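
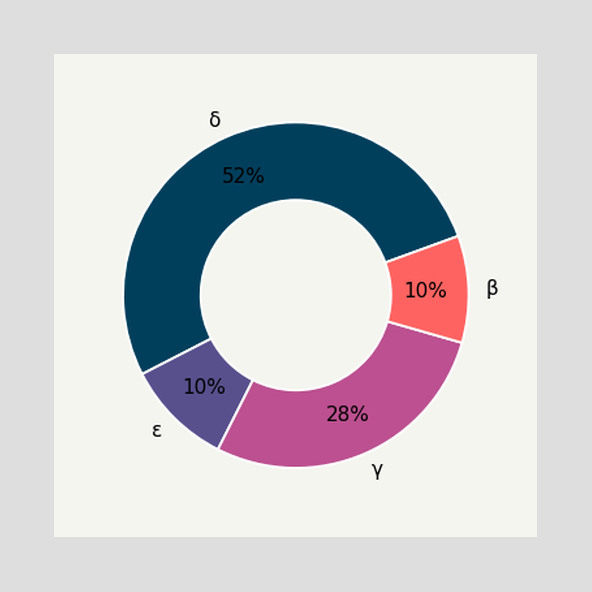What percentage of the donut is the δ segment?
52%

The δ segment takes up 52% of the ring.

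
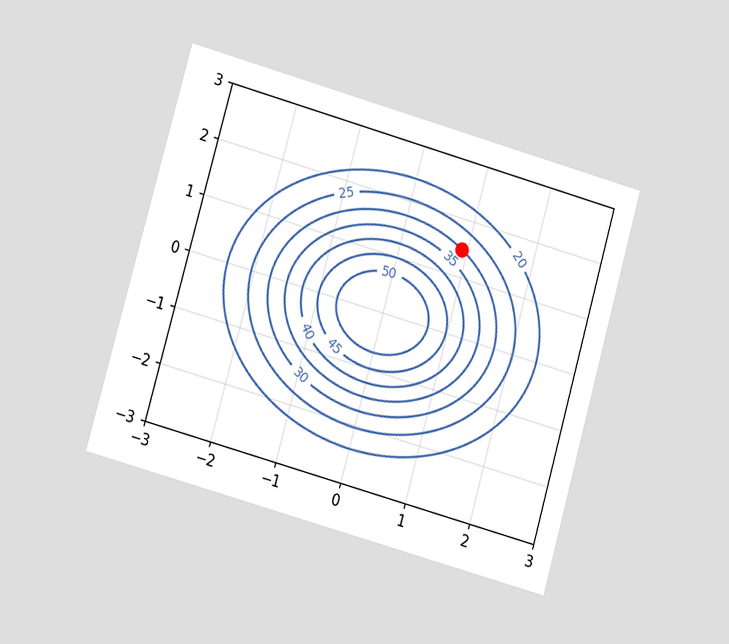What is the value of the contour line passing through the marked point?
The chart is tilted about 16° clockwise and viewed at a slight angle. The marked point sits on the contour labelled 30.

30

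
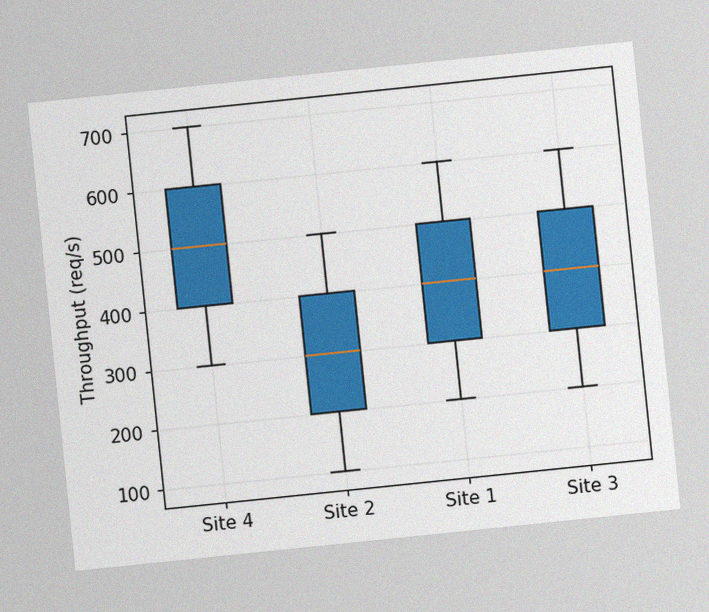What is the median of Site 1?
400req/s

The chart is tilted about 6° counter-clockwise, with some photo noise. The median line in the Site 1 box sits at 400req/s.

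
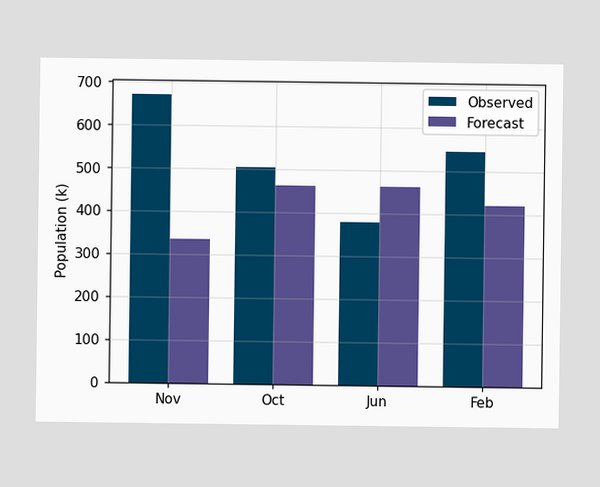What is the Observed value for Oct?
504k

The Observed bar at Oct reaches 504k on the y-axis.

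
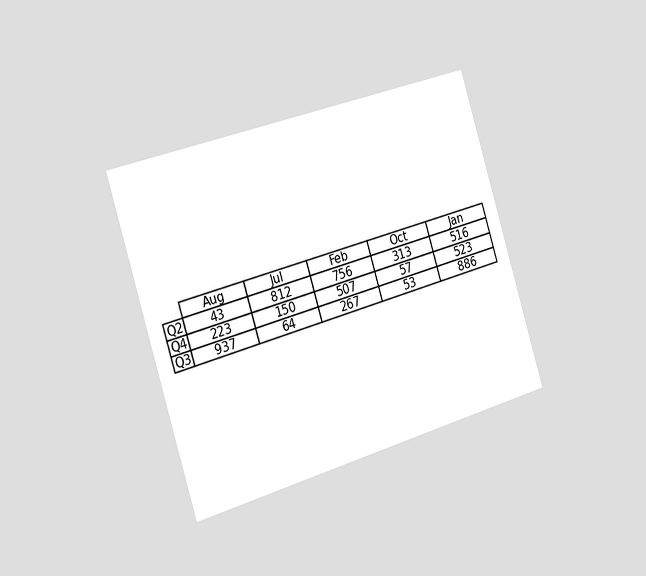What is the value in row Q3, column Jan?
The chart is tilted about 17° counter-clockwise and viewed slightly from the left. The (Q3, Jan) cell reads 886.

886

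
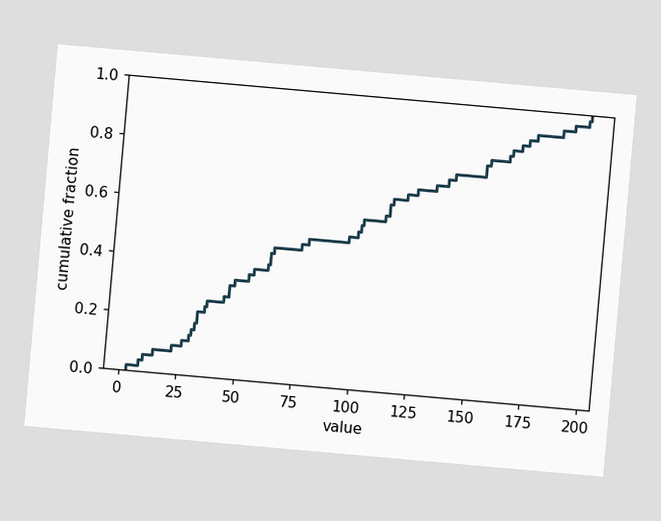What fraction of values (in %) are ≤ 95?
The chart is tilted about 5° clockwise. At x=95 the ECDF step is at 52%.

52%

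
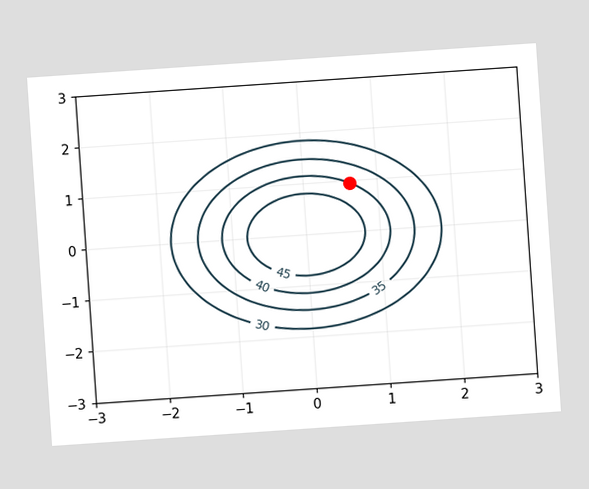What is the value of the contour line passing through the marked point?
The chart is tilted about 4° counter-clockwise. The marked point sits on the contour labelled 40.

40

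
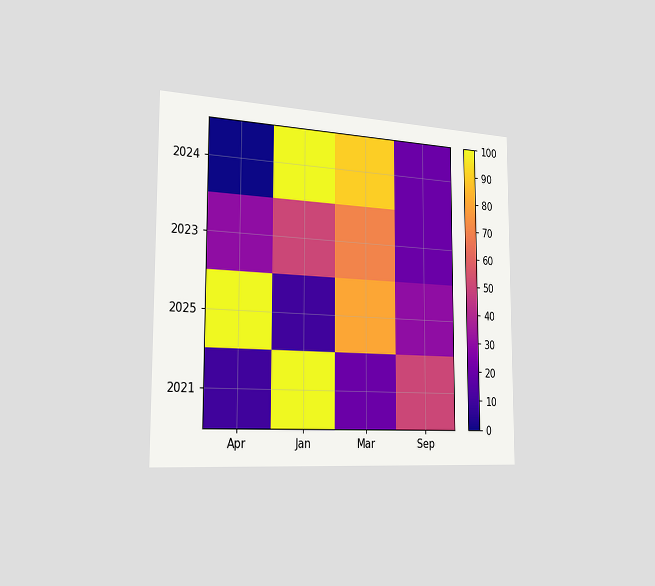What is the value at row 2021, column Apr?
The chart is viewed slightly from the left. Matching cell (2021, Apr) against the colorbar gives 10.

10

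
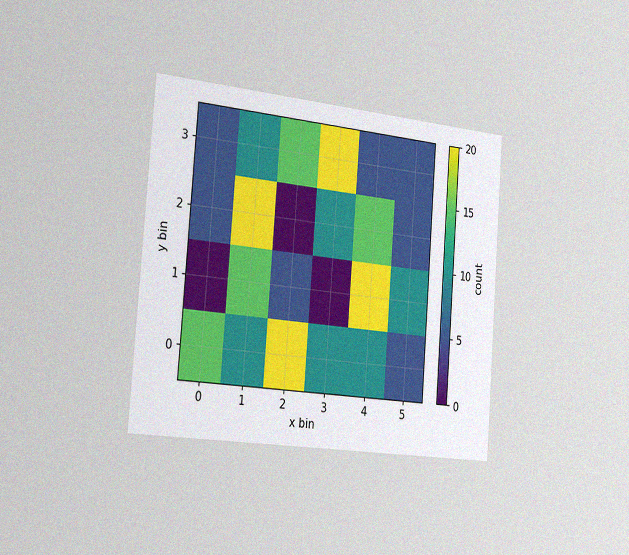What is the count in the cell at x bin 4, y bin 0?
The chart is tilted about 4° clockwise and viewed slightly from the left, with some photo noise. Matching the cell (4, 0) against the colorbar gives 10.

10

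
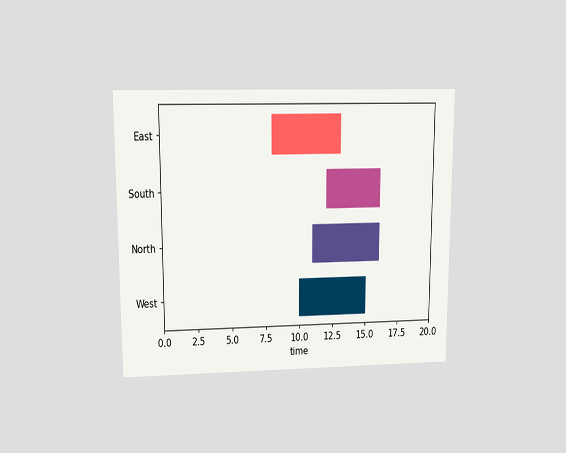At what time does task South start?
The chart is viewed at a slight angle. The South bar begins at t=12.

12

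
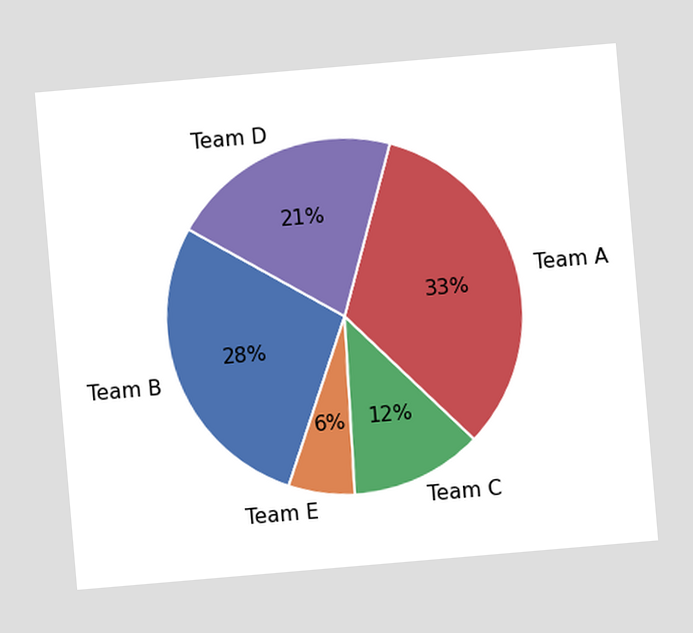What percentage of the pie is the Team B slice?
The chart is tilted about 5° counter-clockwise. The Team B slice takes up 28% of the pie.

28%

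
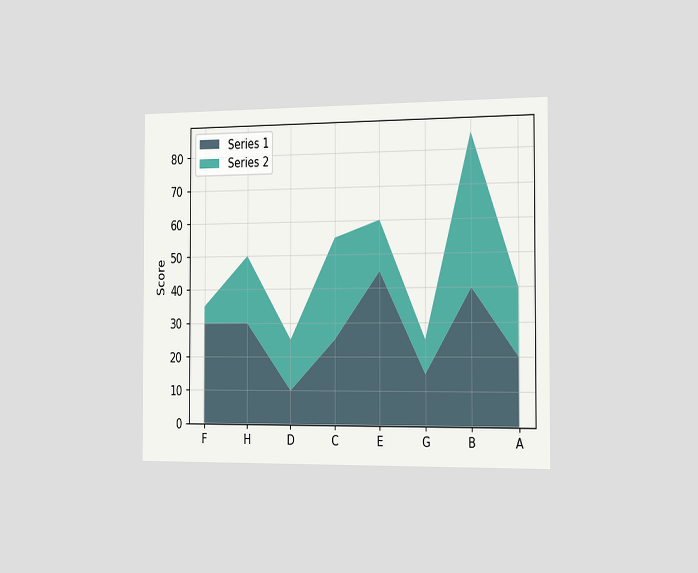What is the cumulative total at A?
The chart is viewed slightly from the right. The stacked total at A reaches 40.

40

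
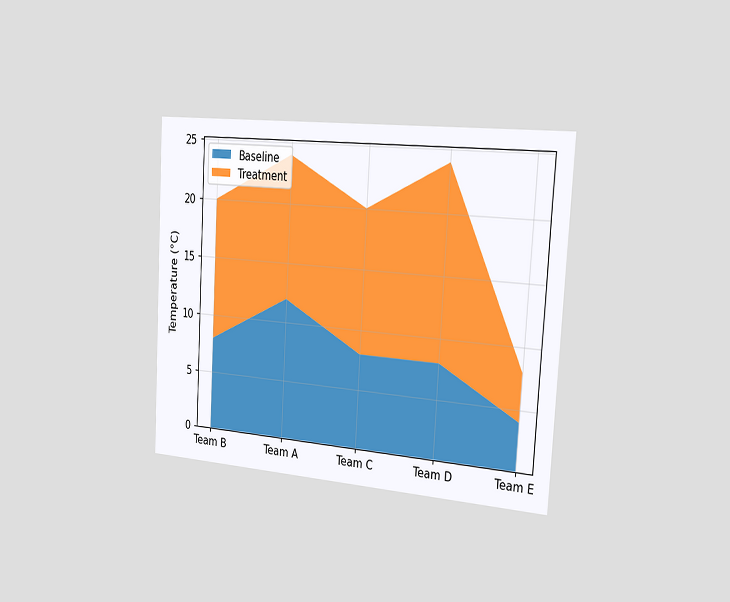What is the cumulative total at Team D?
24°C

The chart is tilted about 3° clockwise and viewed slightly from the right. The stacked total at Team D reaches 24°C.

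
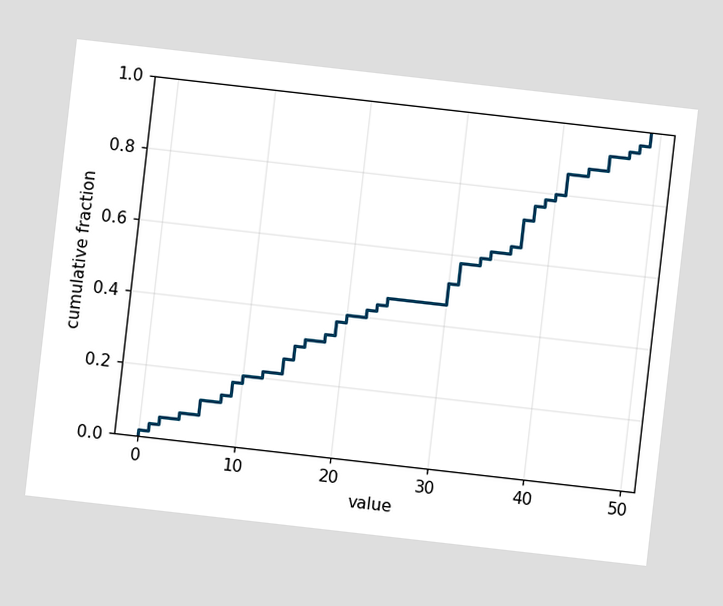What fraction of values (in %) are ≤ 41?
The chart is tilted about 6° clockwise. At x=41 the ECDF step is at 86%.

86%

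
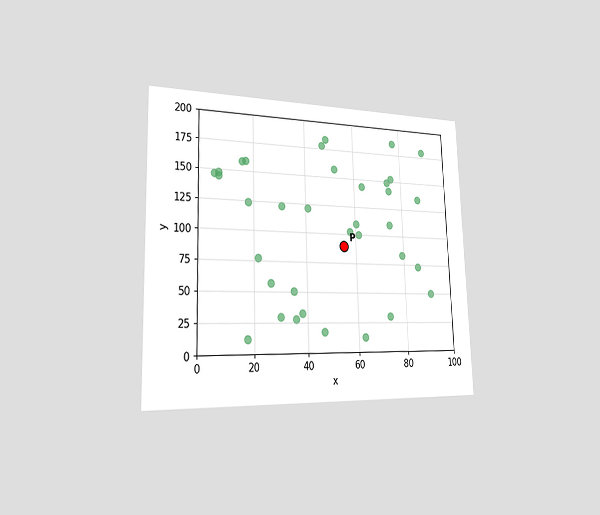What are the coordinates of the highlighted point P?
(55, 90)

The chart is viewed slightly from the left. Following the gridlines from P to each axis, P sits at (55, 90).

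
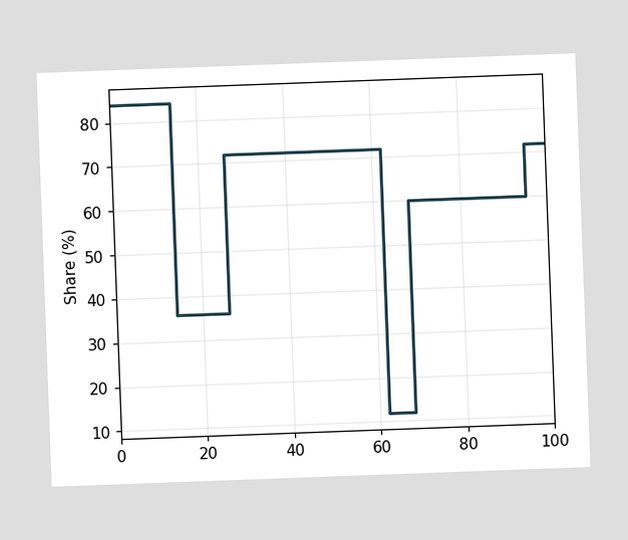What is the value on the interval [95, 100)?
72%

The chart is tilted about 2° counter-clockwise. On [95, 100) the step sits at 72%.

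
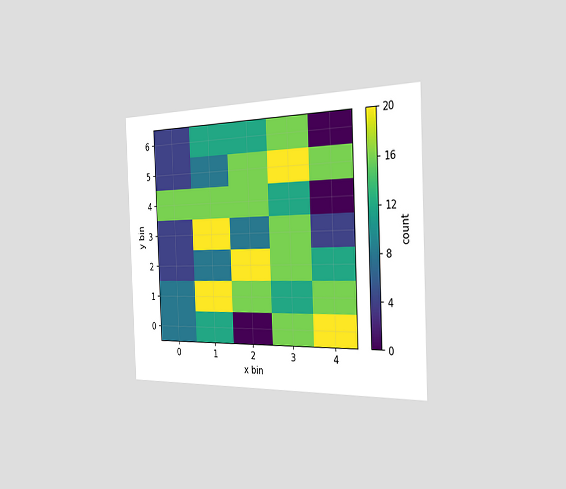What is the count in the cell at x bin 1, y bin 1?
The chart is tilted about 2° counter-clockwise and viewed slightly from the right. Matching the cell (1, 1) against the colorbar gives 20.

20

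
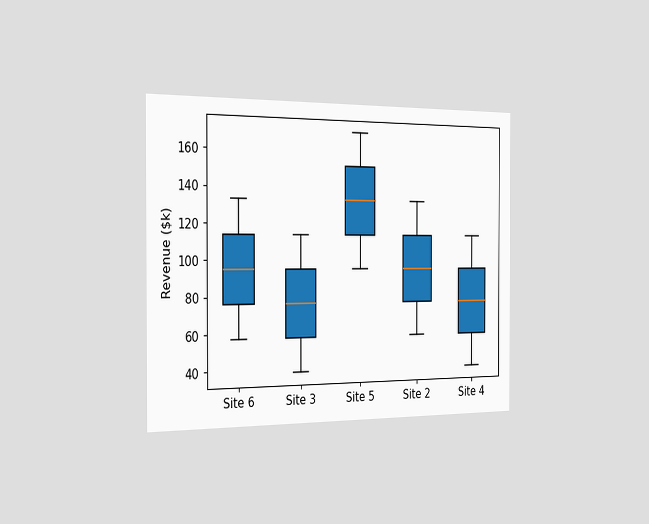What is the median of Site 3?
The chart is viewed slightly from the left. The median line in the Site 3 box sits at $76k.

$76k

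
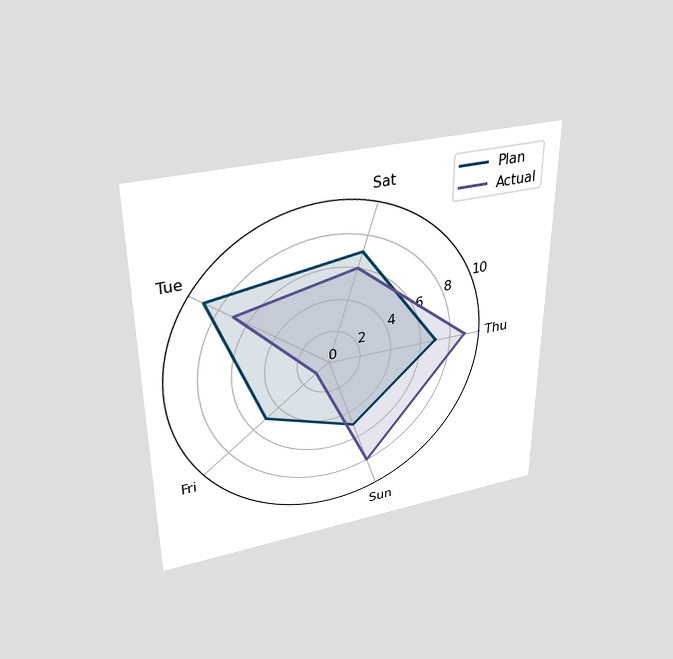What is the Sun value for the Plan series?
5

The chart is viewed slightly from above. On the Sun axis, Plan reaches 5.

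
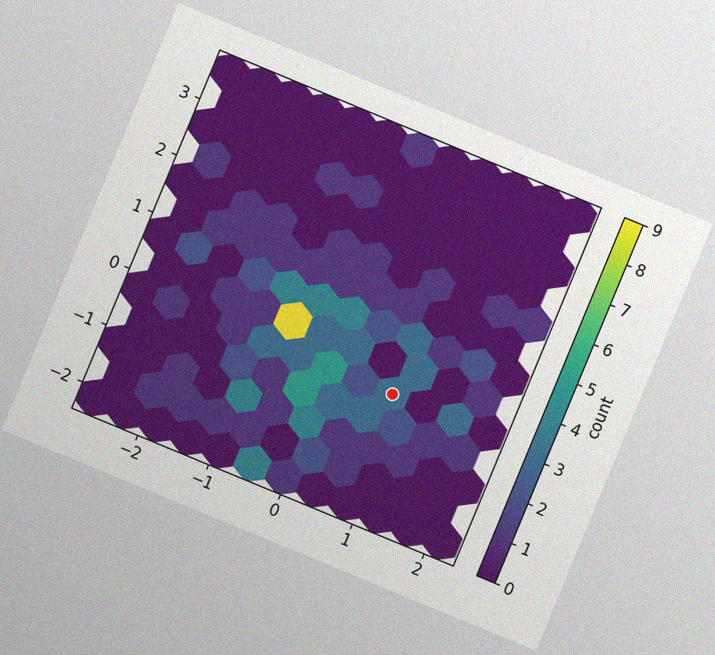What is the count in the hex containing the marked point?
3

The chart is tilted about 22° clockwise, with some photo noise. The marked hex reads 3 on the colorbar.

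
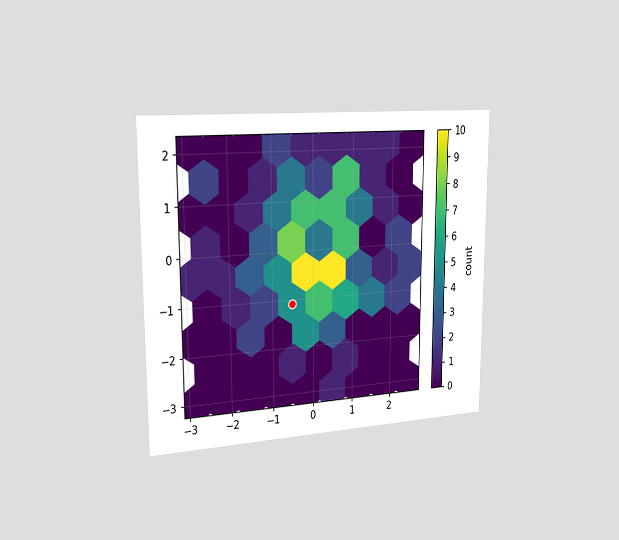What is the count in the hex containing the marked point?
The chart is viewed slightly from the left. The marked hex reads 5 on the colorbar.

5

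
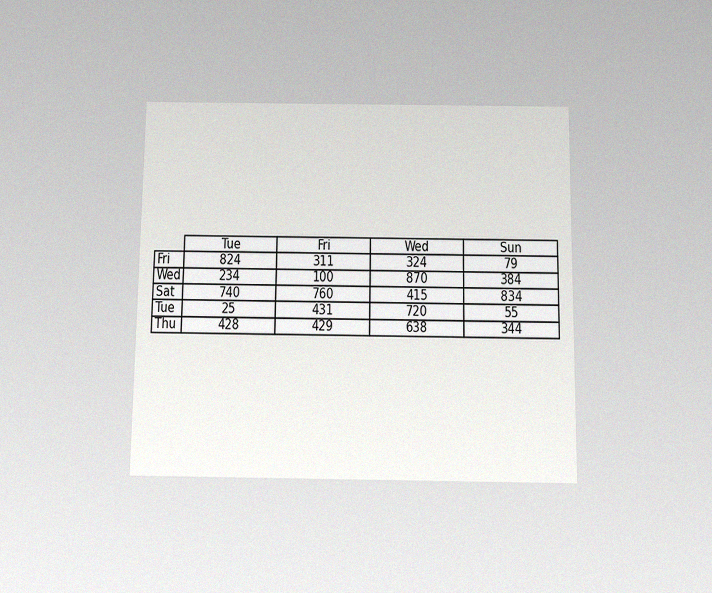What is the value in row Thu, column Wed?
638

The chart is viewed slightly from below, with some photo noise. The (Thu, Wed) cell reads 638.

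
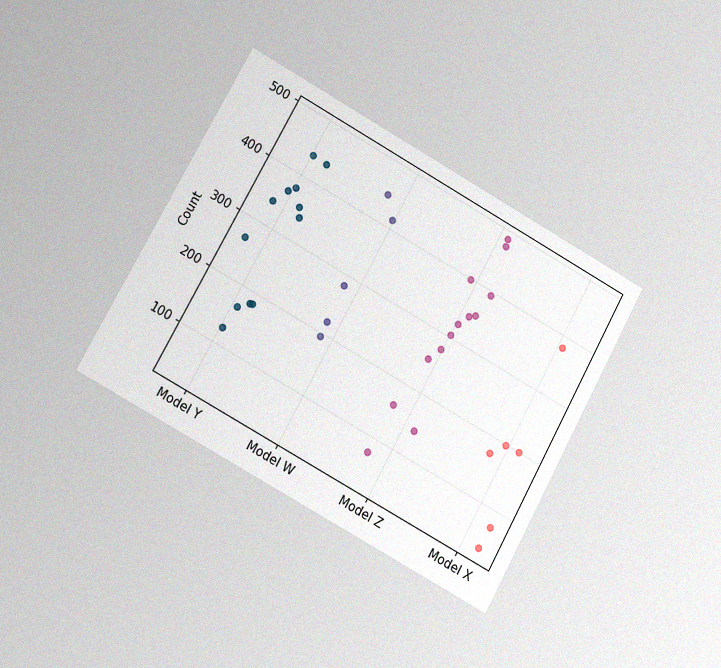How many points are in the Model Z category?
13

The chart is tilted about 29° clockwise and viewed at a slight angle, with some photo noise. Counting the markers in the Model Z column gives 13.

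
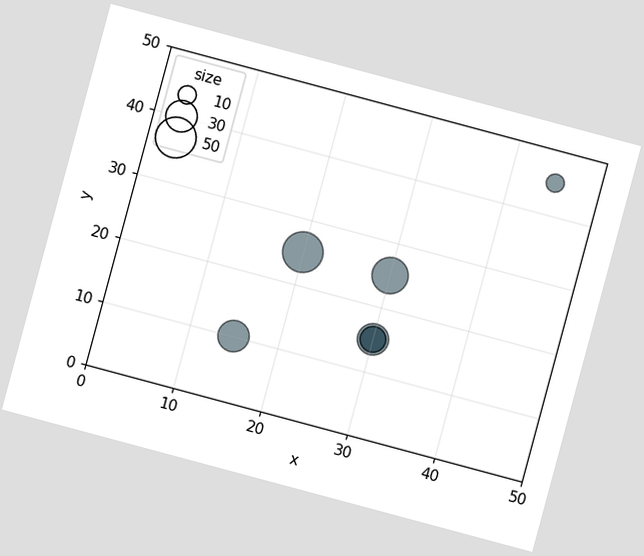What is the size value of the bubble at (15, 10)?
The chart is tilted about 15° clockwise. Matching the bubble at (15, 10) against the size legend gives 30.

30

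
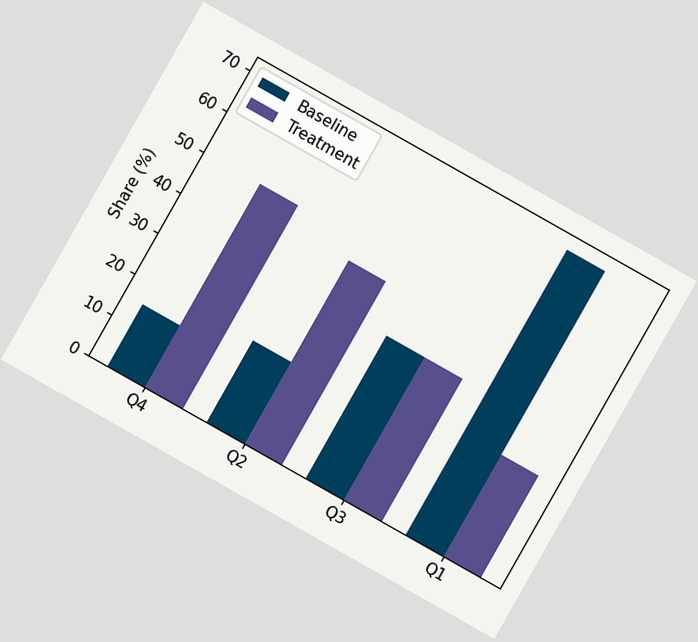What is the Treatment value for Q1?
The chart is tilted about 30° clockwise. The Treatment bar at Q1 reaches 25% on the y-axis.

25%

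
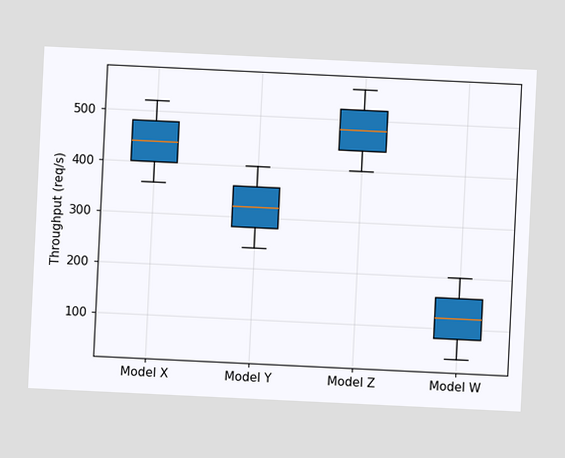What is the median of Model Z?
The chart is tilted about 3° clockwise. The median line in the Model Z box sits at 480req/s.

480req/s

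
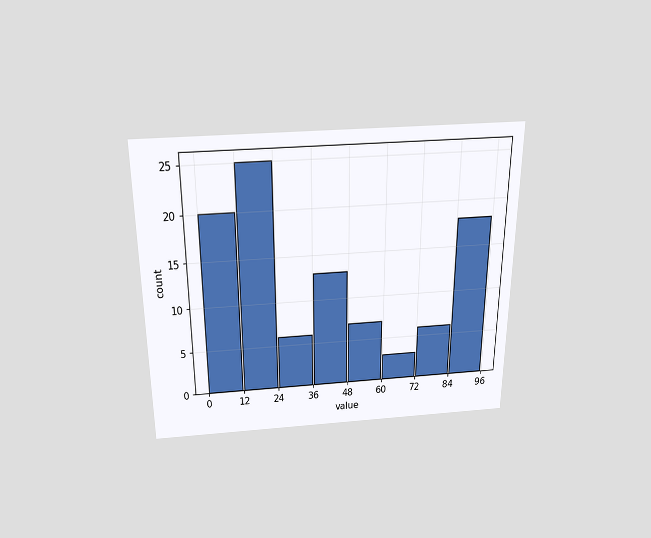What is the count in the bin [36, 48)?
The chart is viewed slightly from above. The [36, 48) bin has height 13.

13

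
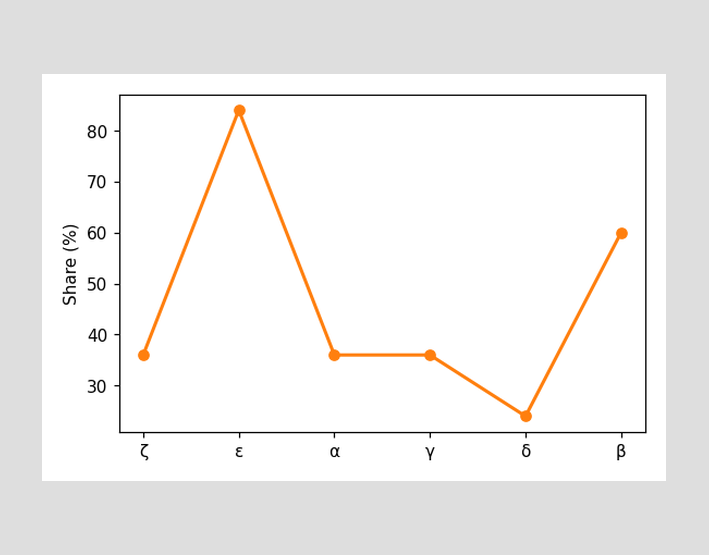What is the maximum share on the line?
The highest point is at ε, and reading across to the y-axis gives 84%.

84%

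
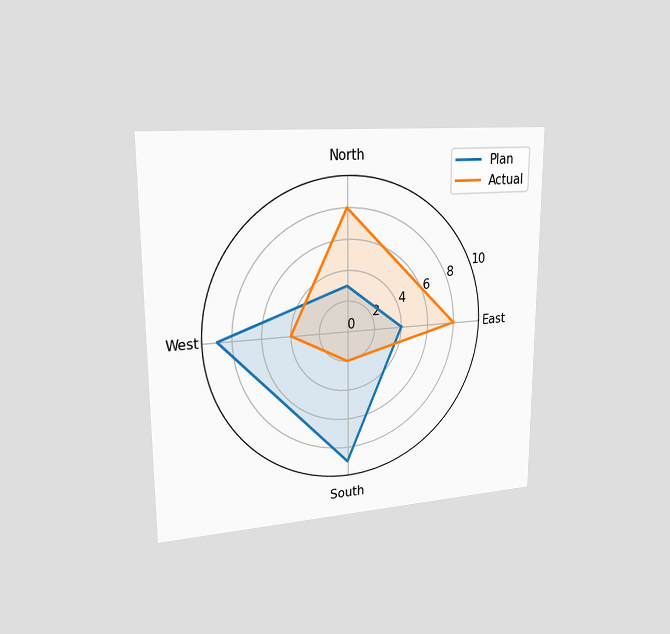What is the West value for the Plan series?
The chart is viewed slightly from the left. On the West axis, Plan reaches 9.

9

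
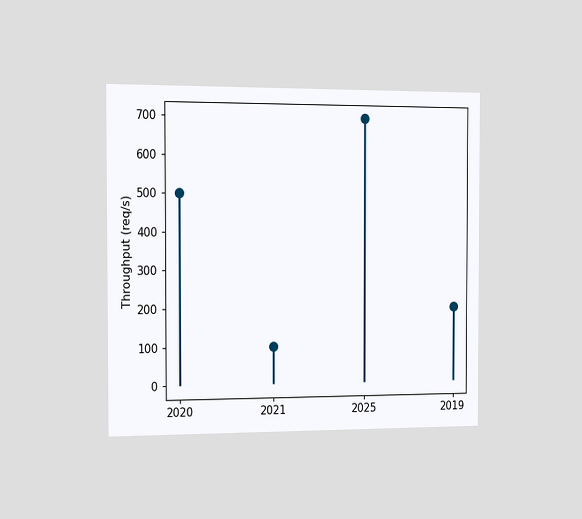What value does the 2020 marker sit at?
The chart is viewed slightly from the left. The 2020 marker sits at 500req/s.

500req/s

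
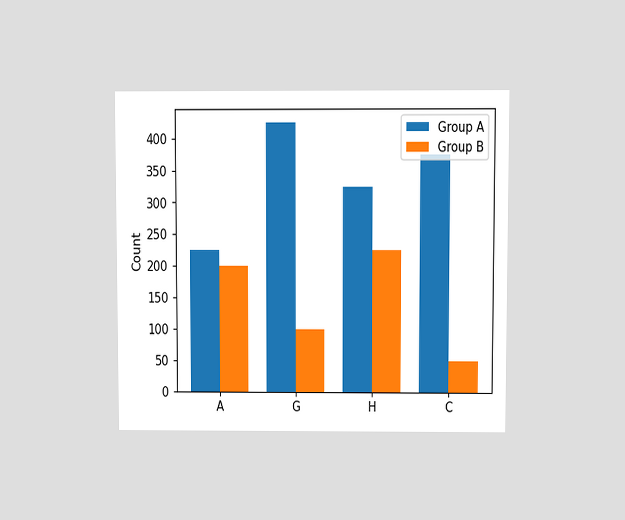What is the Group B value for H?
225

The chart is viewed at a slight angle. The Group B bar at H reaches 225 on the y-axis.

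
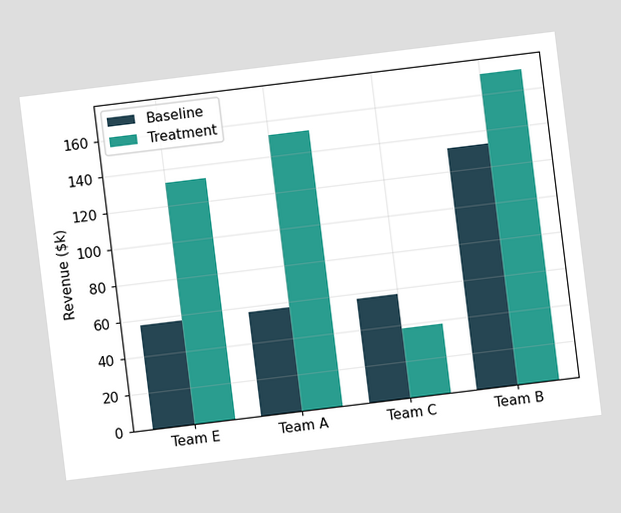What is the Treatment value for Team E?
The chart is tilted about 7° counter-clockwise. The Treatment bar at Team E reaches $133k on the y-axis.

$133k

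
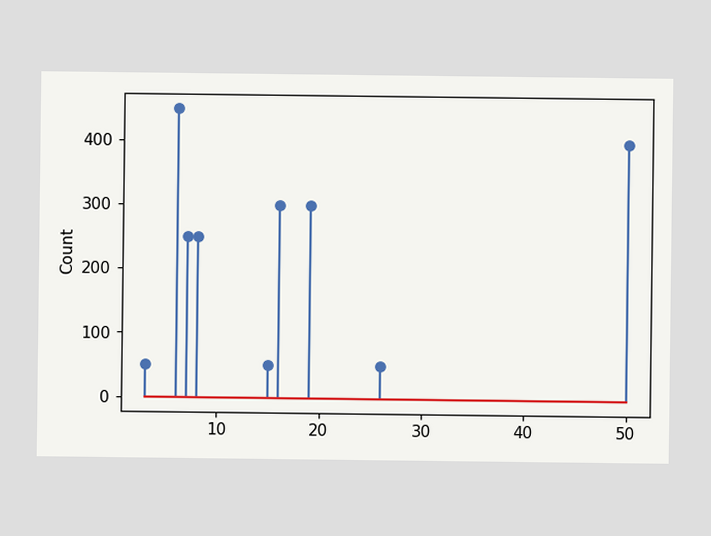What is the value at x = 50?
The stem at x=50 reaches 400.

400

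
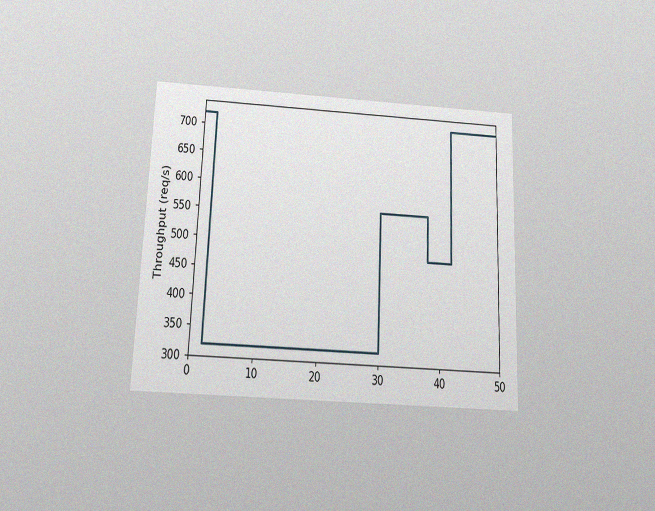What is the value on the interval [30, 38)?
560req/s

The chart is tilted about 2° clockwise and viewed slightly from below, with some photo noise. On [30, 38) the step sits at 560req/s.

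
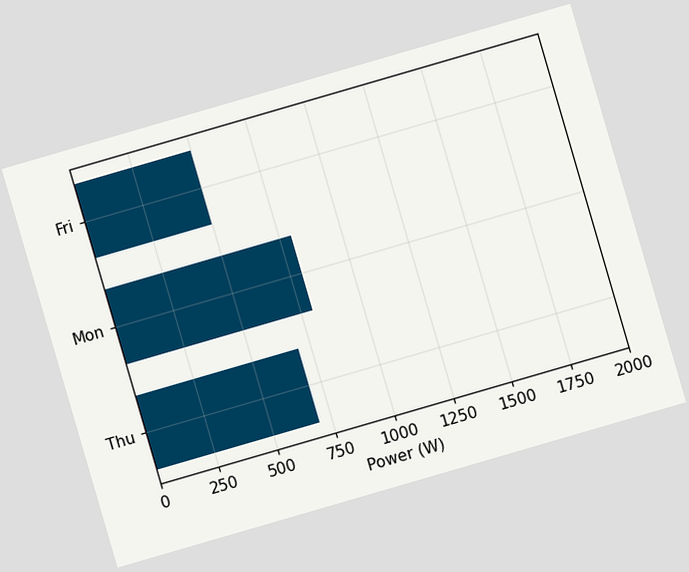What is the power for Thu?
700W

The chart is tilted about 16° counter-clockwise. Reading along the chart's x-axis, the Thu bar reaches 700W.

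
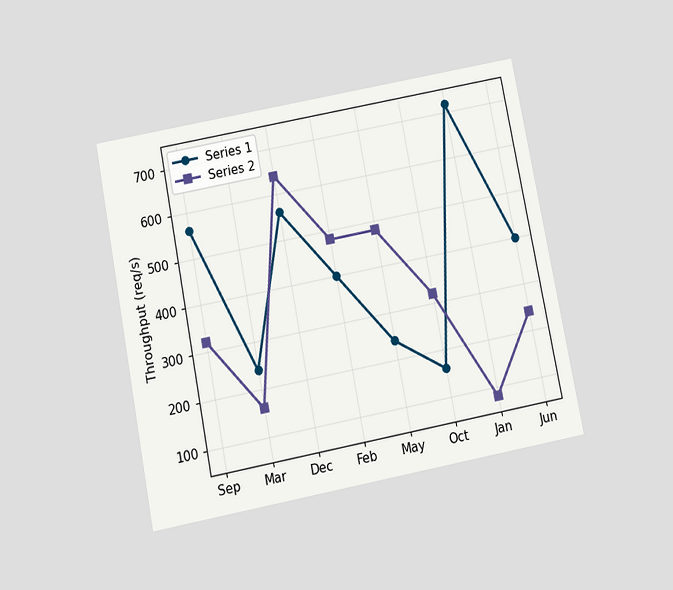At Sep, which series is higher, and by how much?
The chart is tilted about 11° counter-clockwise and viewed slightly from below. At Sep, Series 1 sits above the other line by 240req/s.

Series 1, by 240req/s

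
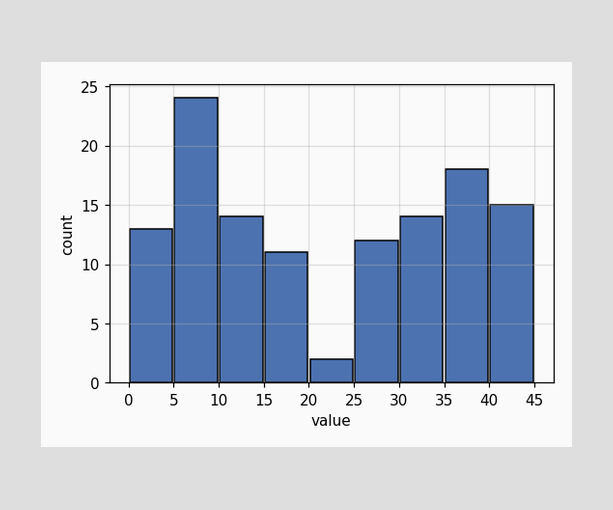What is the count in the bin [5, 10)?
The [5, 10) bin has height 24.

24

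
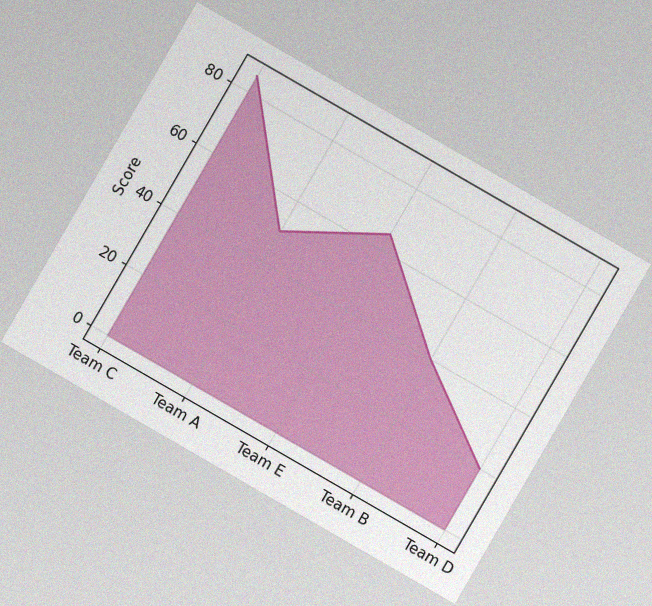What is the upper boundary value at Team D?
The chart is tilted about 30° clockwise, with some photo noise. At Team D the upper boundary is at 20.

20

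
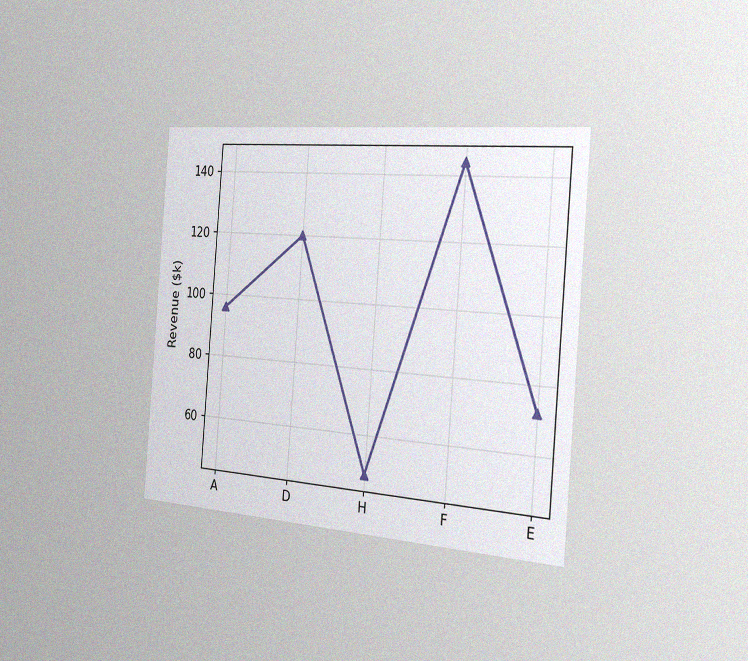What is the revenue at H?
$48k

The chart is tilted about 4° clockwise and viewed slightly from the right, with some photo noise. At H, the line is at $48k.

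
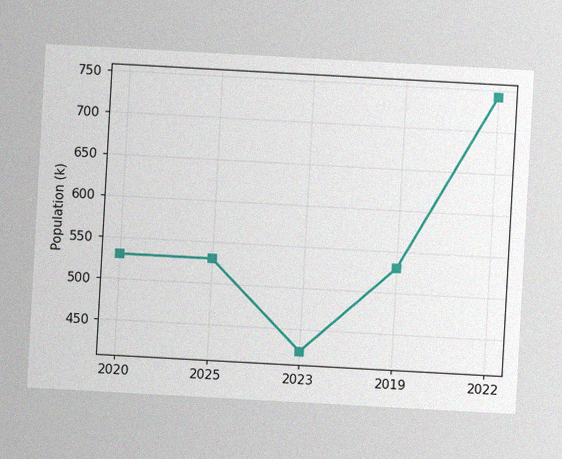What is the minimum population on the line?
The chart is tilted about 3° clockwise, with some photo noise. The lowest point is at 2023, and reading across to the y-axis gives 424k.

424k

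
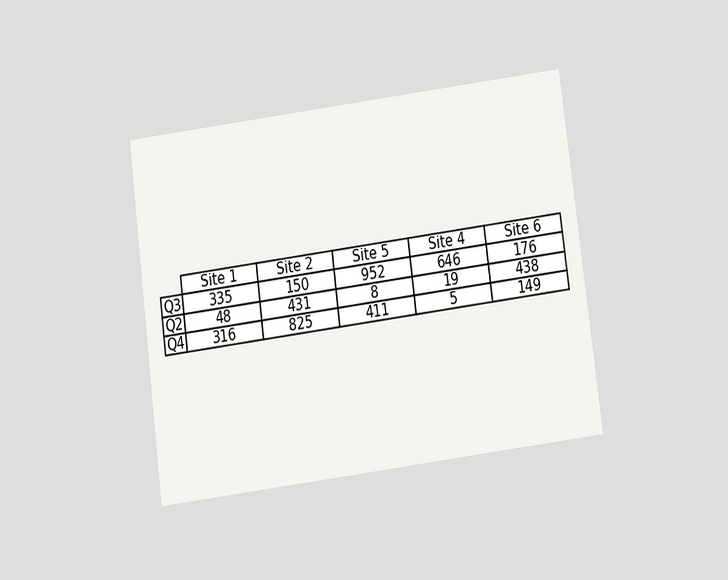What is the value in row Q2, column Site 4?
19

The chart is tilted about 7° counter-clockwise and viewed slightly from below. The (Q2, Site 4) cell reads 19.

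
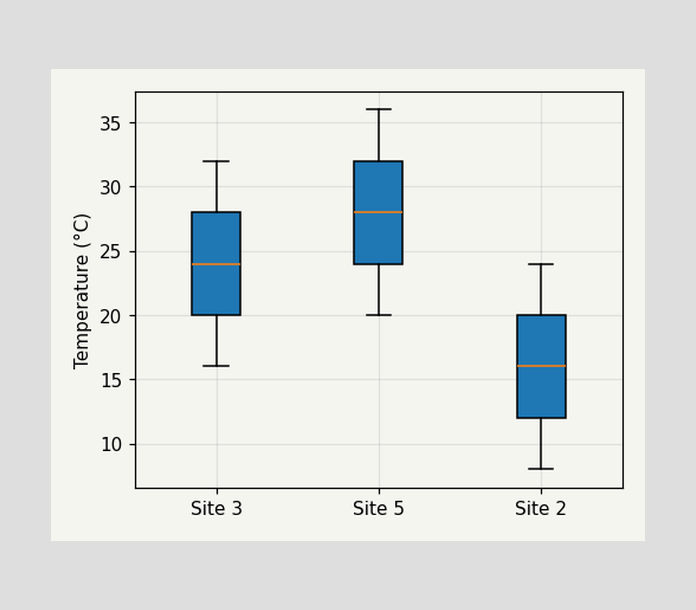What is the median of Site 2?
The median line in the Site 2 box sits at 16°C.

16°C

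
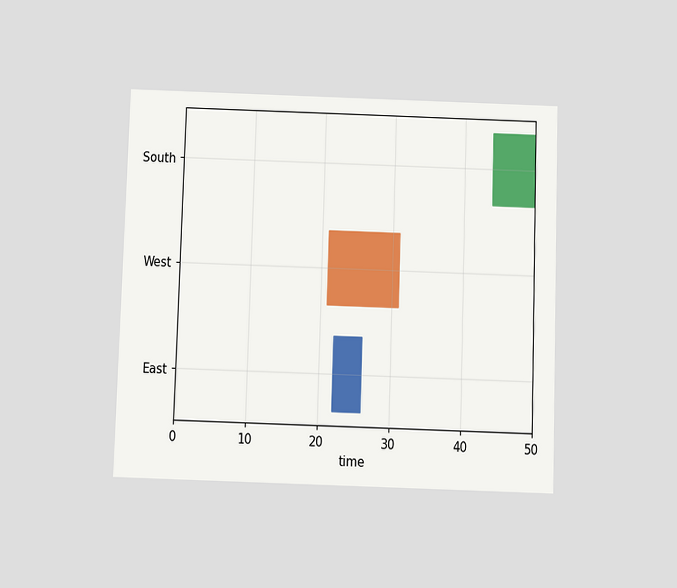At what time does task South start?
44

The chart is viewed slightly from below. The South bar begins at t=44.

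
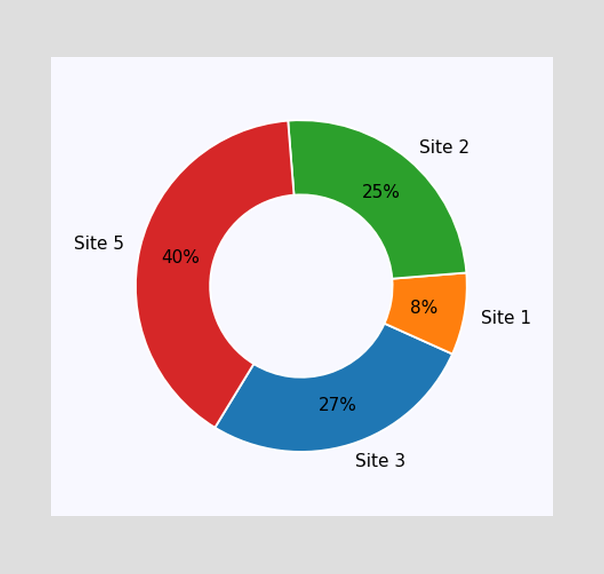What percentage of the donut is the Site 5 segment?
The Site 5 segment takes up 40% of the ring.

40%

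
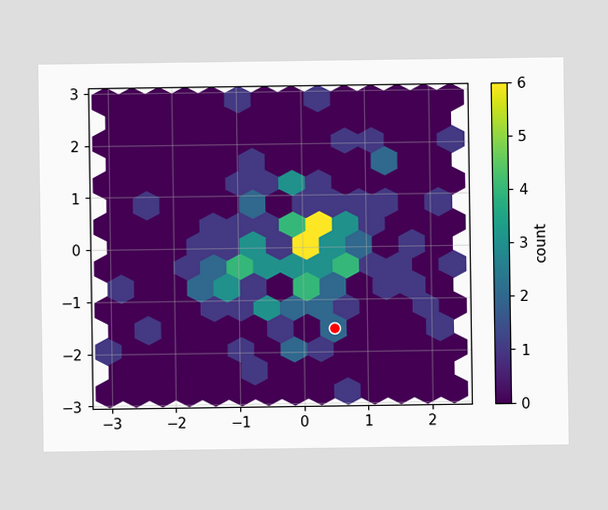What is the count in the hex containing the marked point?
The marked hex reads 2 on the colorbar.

2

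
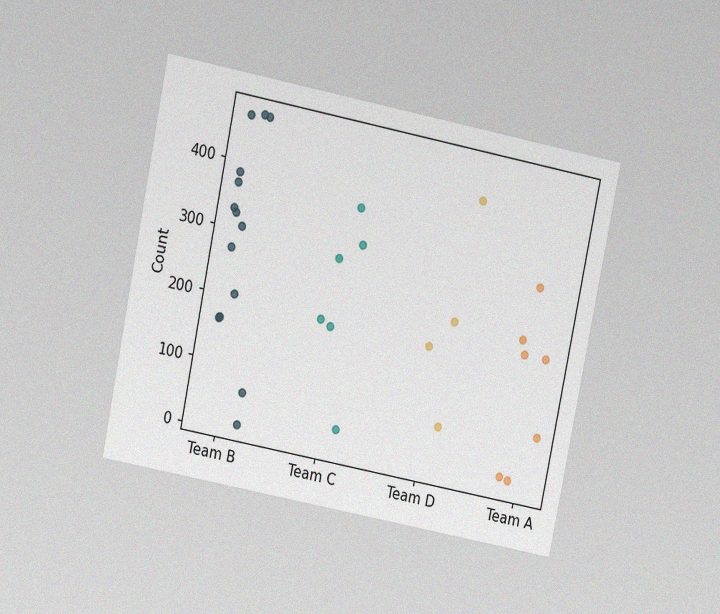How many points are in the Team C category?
6

The chart is tilted about 11° clockwise and viewed at a slight angle, with some photo noise. Counting the markers in the Team C column gives 6.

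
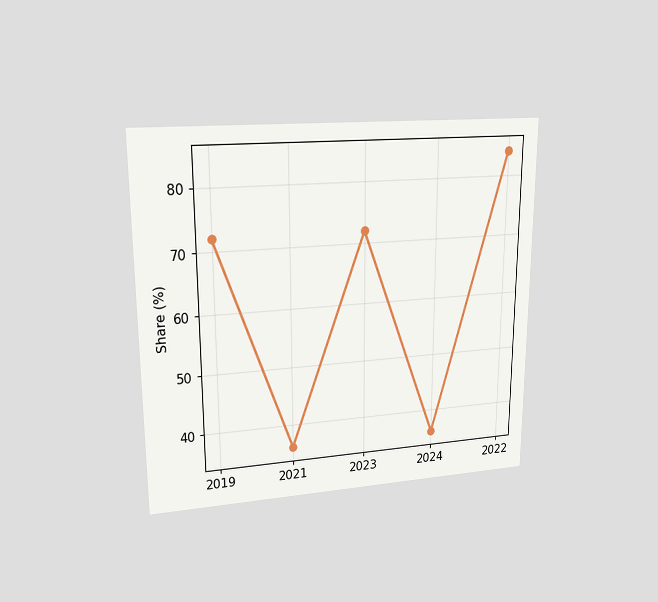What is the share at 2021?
The chart is viewed at a slight angle. At 2021, the line is at 36%.

36%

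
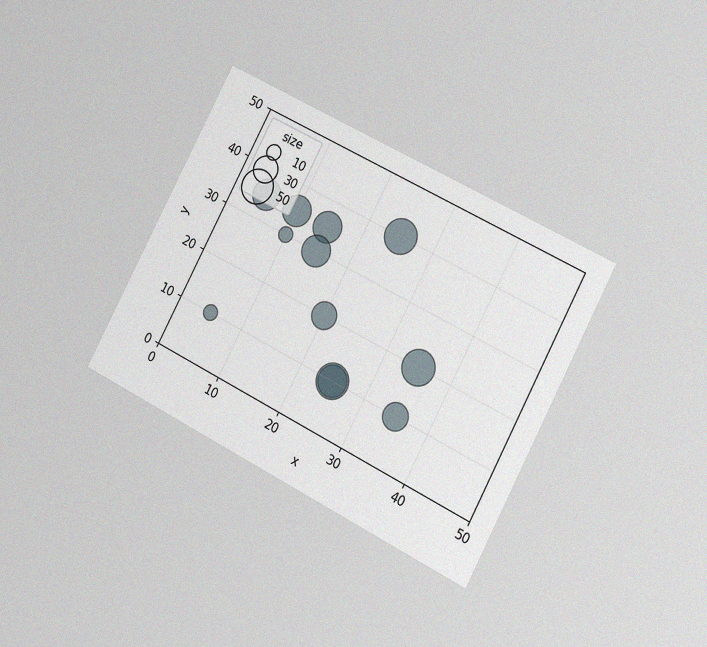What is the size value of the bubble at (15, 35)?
The chart is tilted about 28° clockwise and viewed slightly from the right, with some photo noise. Matching the bubble at (15, 35) against the size legend gives 40.

40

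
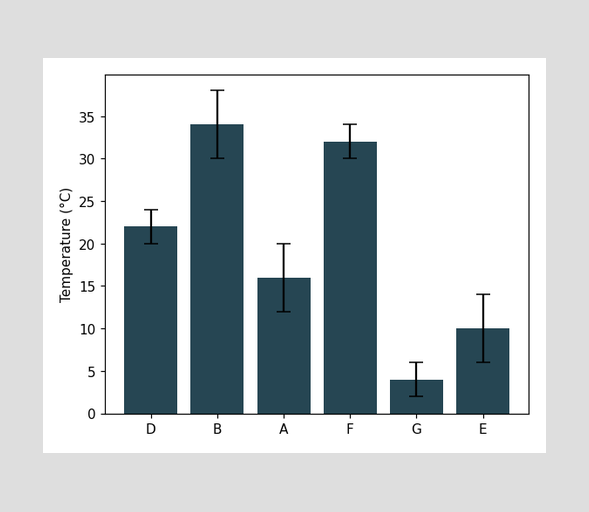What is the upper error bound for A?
20°C

The A bar's upper whisker reaches 20°C.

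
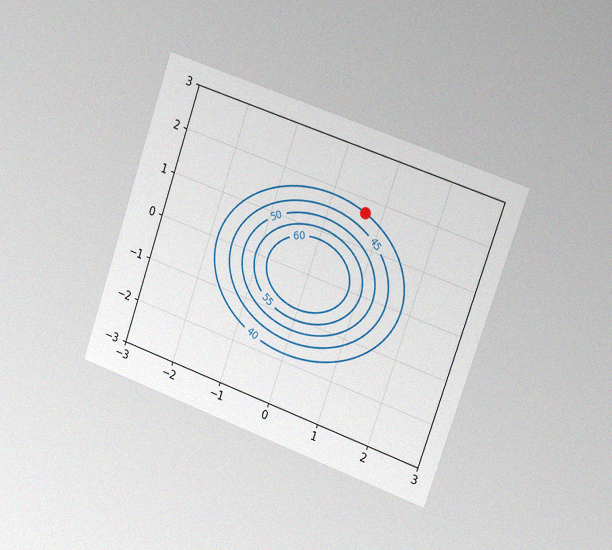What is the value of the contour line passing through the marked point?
The chart is tilted about 19° clockwise and viewed slightly from the right, with some photo noise. The marked point sits on the contour labelled 40.

40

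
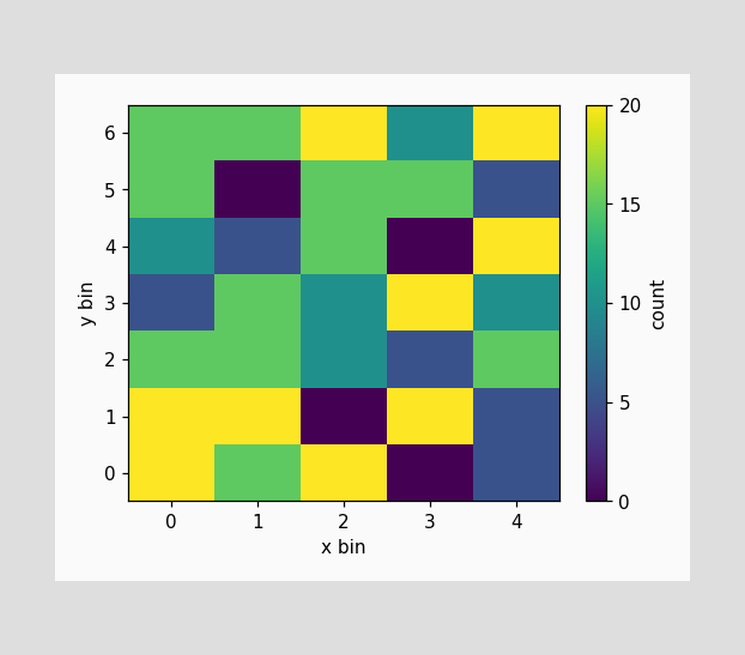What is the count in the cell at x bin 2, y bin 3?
10

Matching the cell (2, 3) against the colorbar gives 10.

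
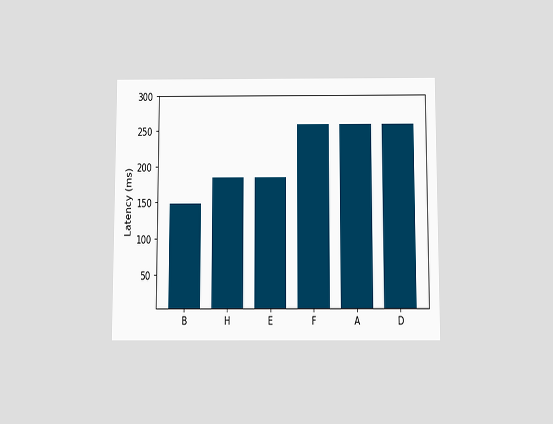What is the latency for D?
The chart is viewed slightly from below. Reading along the chart's y-axis, the D bar reaches 259ms.

259ms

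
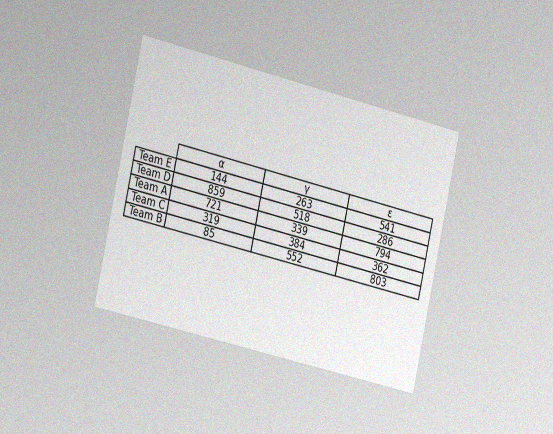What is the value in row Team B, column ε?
803

The chart is tilted about 13° clockwise and viewed slightly from the left, with some photo noise. The (Team B, ε) cell reads 803.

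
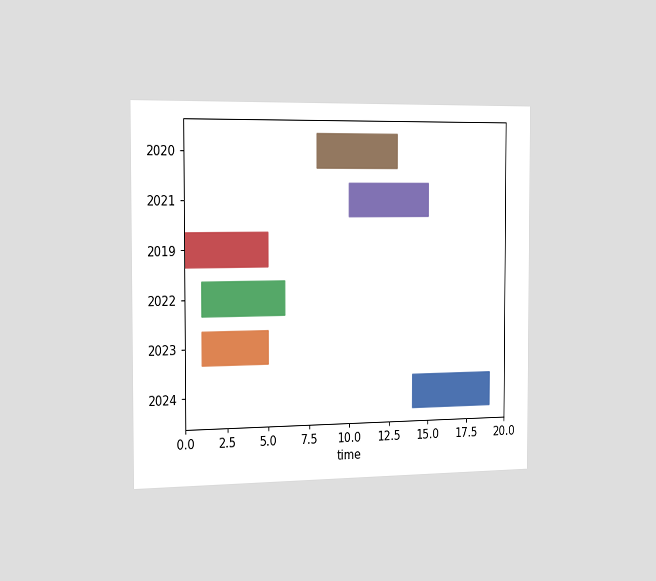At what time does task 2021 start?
10

The chart is viewed slightly from the left. The 2021 bar begins at t=10.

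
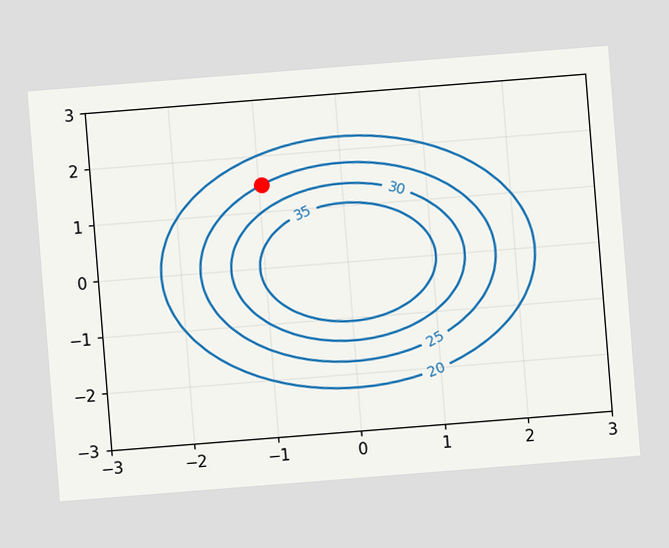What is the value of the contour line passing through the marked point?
The chart is tilted about 5° counter-clockwise. The marked point sits on the contour labelled 25.

25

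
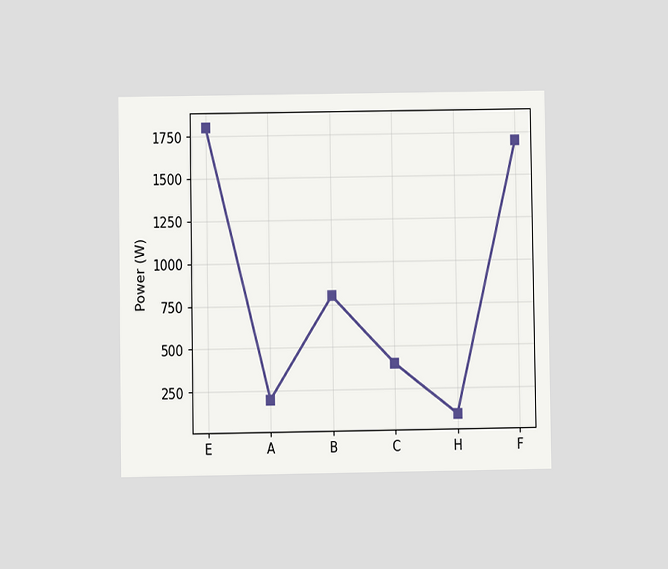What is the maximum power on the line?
1800W

The chart is viewed at a slight angle. The highest point is at E, and reading across to the y-axis gives 1800W.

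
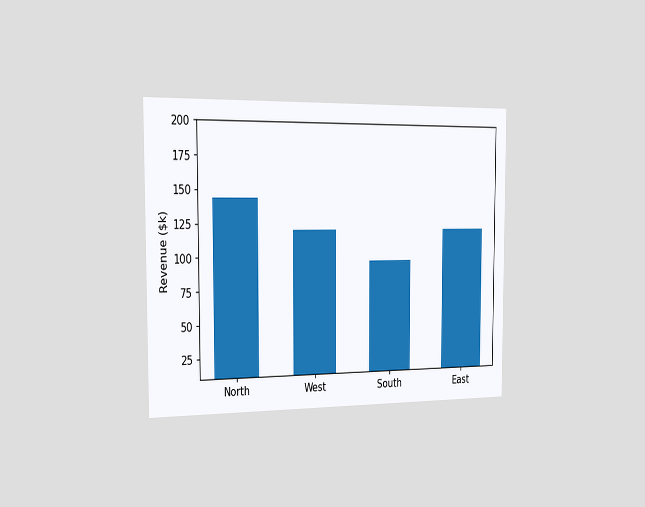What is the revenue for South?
The chart is viewed slightly from the left. Reading along the chart's y-axis, the South bar reaches $96k.

$96k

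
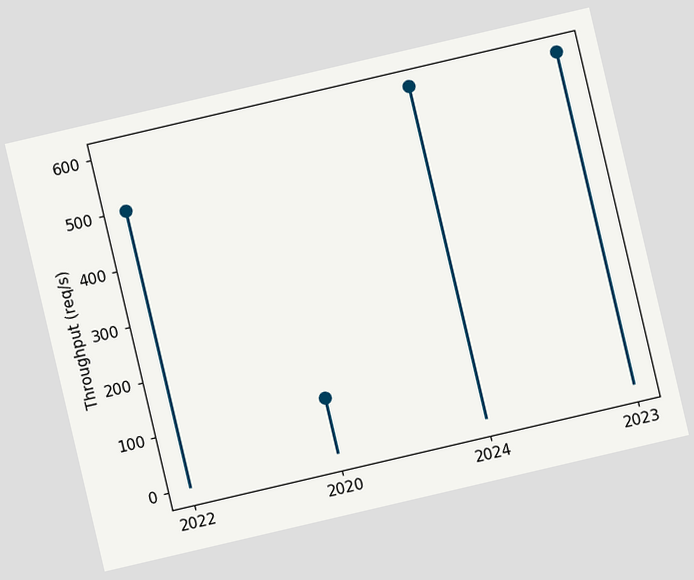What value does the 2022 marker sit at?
500req/s

The chart is tilted about 13° counter-clockwise. The 2022 marker sits at 500req/s.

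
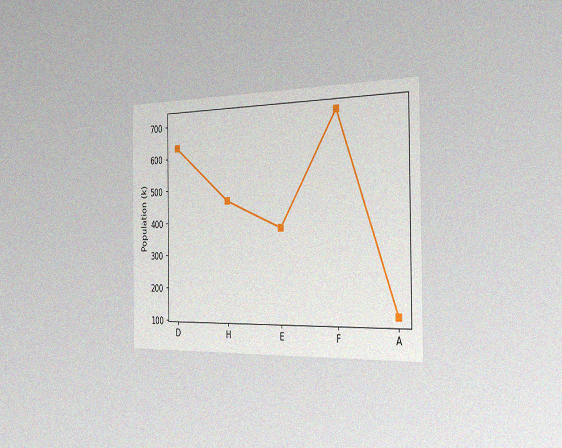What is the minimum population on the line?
126k

The chart is viewed slightly from the right, with some photo noise. The lowest point is at A, and reading across to the y-axis gives 126k.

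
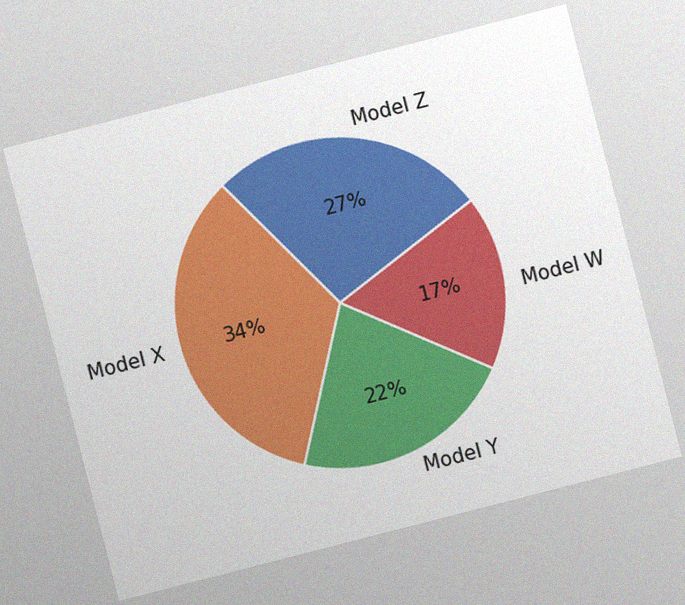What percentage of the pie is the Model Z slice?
The chart is tilted about 14° counter-clockwise, with some photo noise. The Model Z slice takes up 27% of the pie.

27%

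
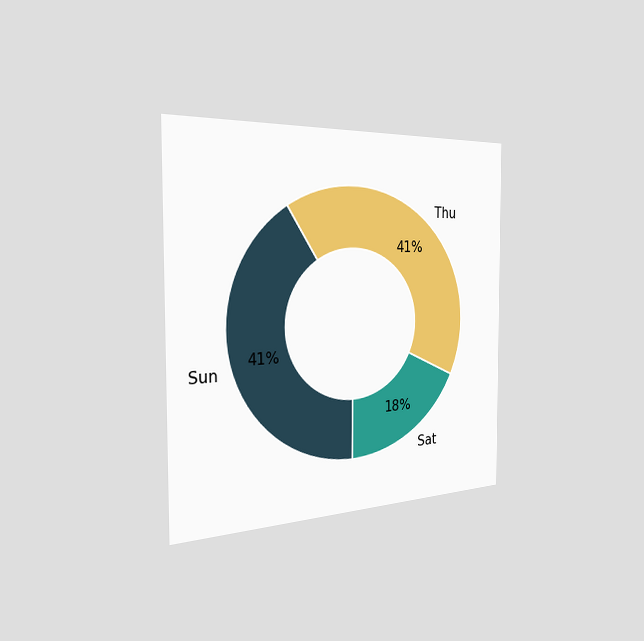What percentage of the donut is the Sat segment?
18%

The chart is viewed slightly from the left. The Sat segment takes up 18% of the ring.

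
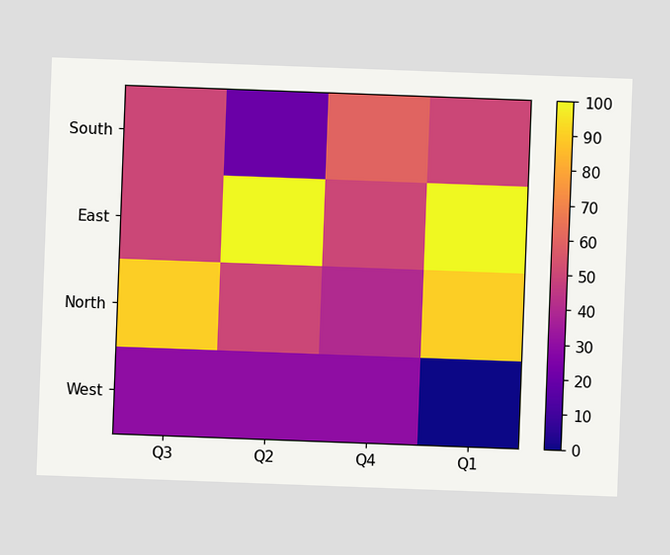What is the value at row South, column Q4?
60

The chart is tilted about 2° clockwise. Matching cell (South, Q4) against the colorbar gives 60.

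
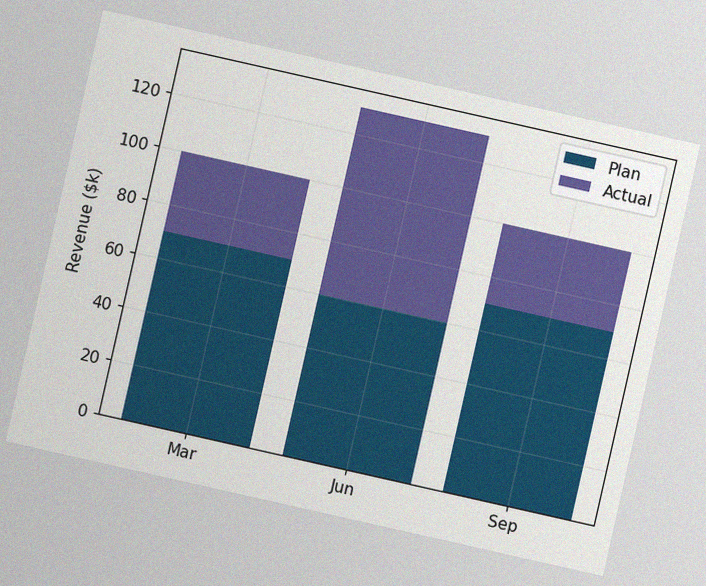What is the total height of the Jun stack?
$130k

The chart is tilted about 13° clockwise, with some photo noise. The Jun stack's top reaches $130k on the y-axis.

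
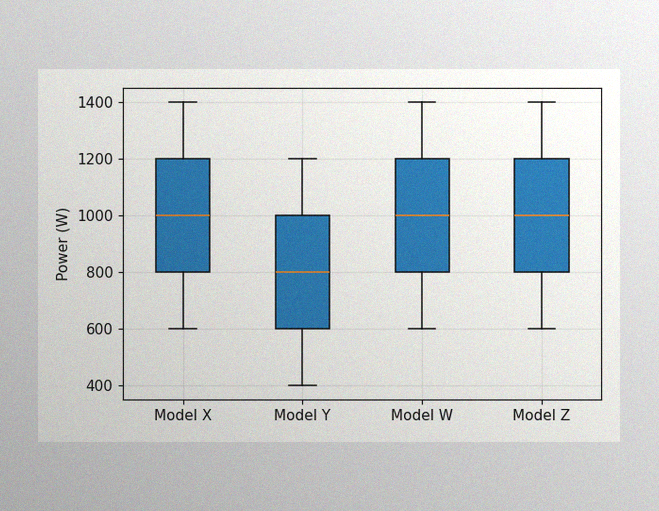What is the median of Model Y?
800W

The image has some photo noise and uneven lighting. The median line in the Model Y box sits at 800W.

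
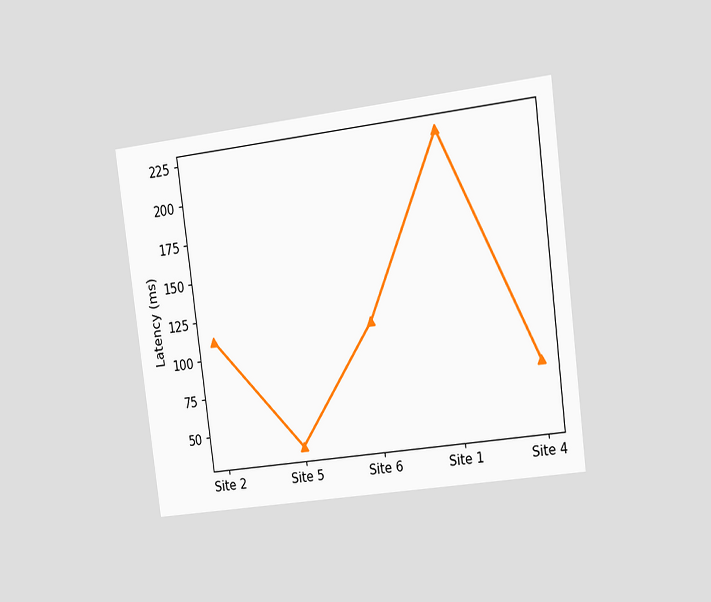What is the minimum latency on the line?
The chart is tilted about 7° counter-clockwise and viewed at a slight angle. The lowest point is at Site 5, and reading across to the y-axis gives 37ms.

37ms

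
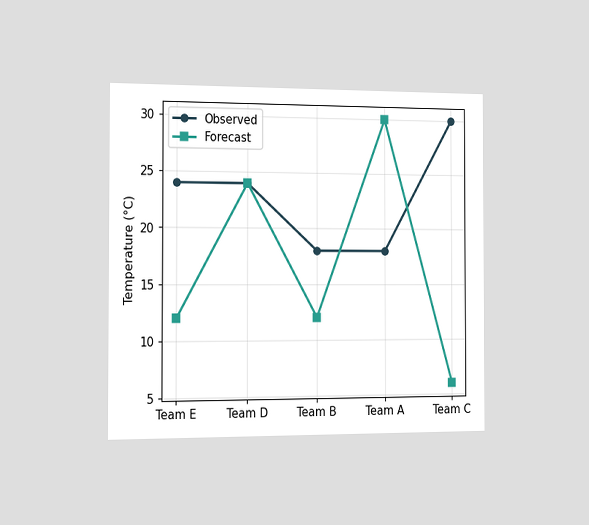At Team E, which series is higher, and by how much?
The chart is viewed slightly from the left. At Team E, Observed sits above the other line by 12°C.

Observed, by 12°C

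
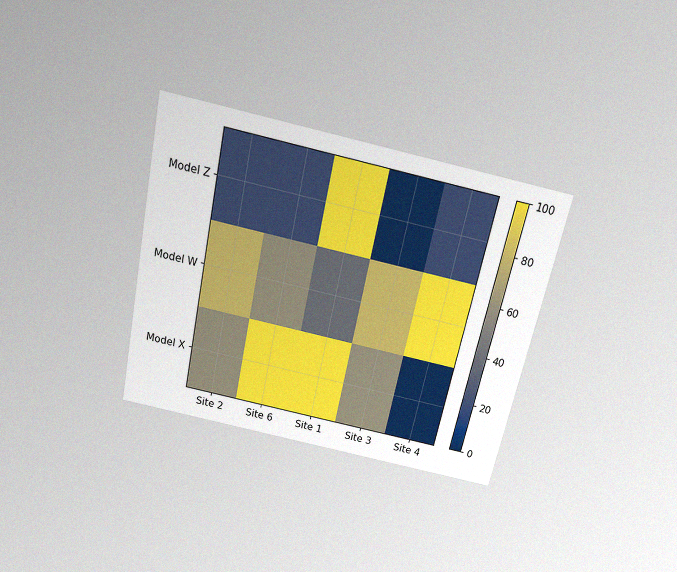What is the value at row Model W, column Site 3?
The chart is tilted about 12° clockwise and viewed slightly from above, with some photo noise. Matching cell (Model W, Site 3) against the colorbar gives 80.

80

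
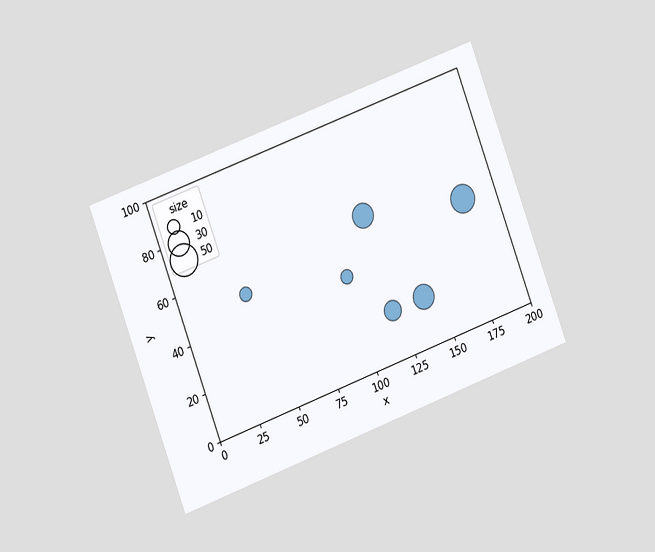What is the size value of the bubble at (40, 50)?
10

The chart is tilted about 21° counter-clockwise and viewed at a slight angle. Matching the bubble at (40, 50) against the size legend gives 10.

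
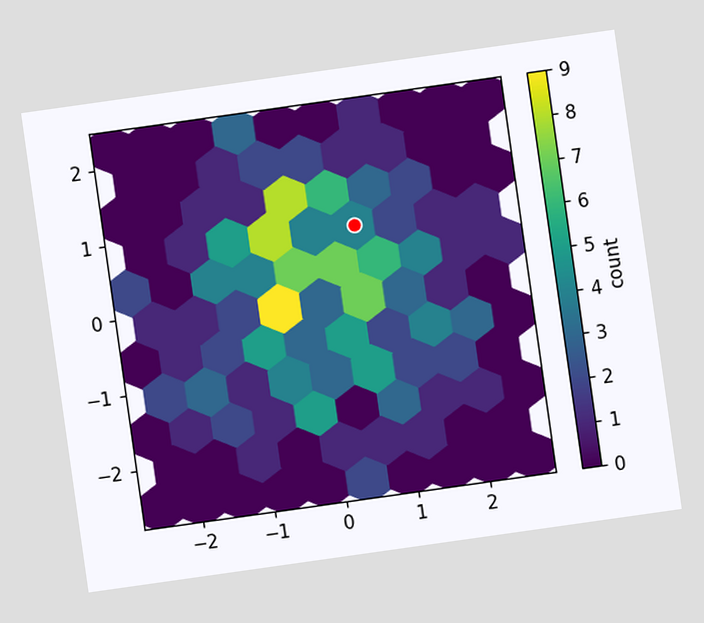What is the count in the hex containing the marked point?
4

The chart is tilted about 8° counter-clockwise. The marked hex reads 4 on the colorbar.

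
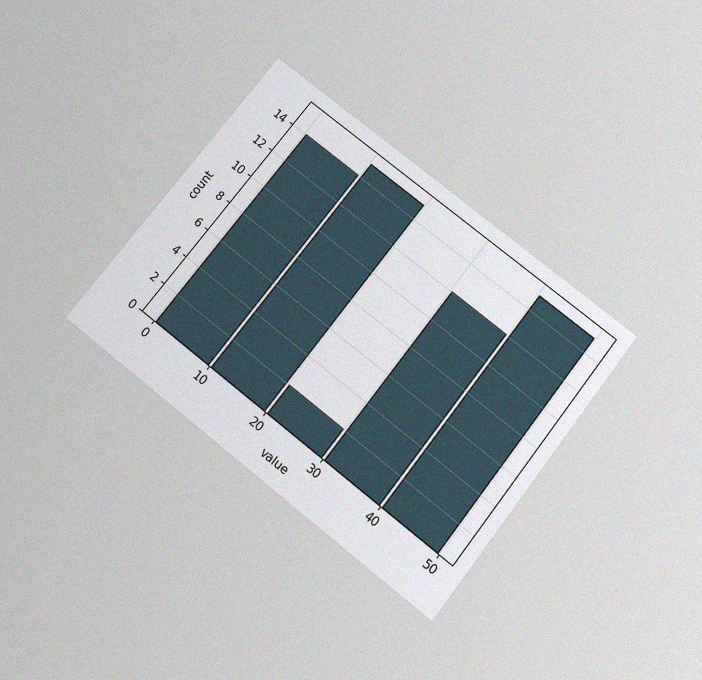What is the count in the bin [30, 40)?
The chart is tilted about 38° clockwise and viewed slightly from below, with some photo noise. The [30, 40) bin has height 12.

12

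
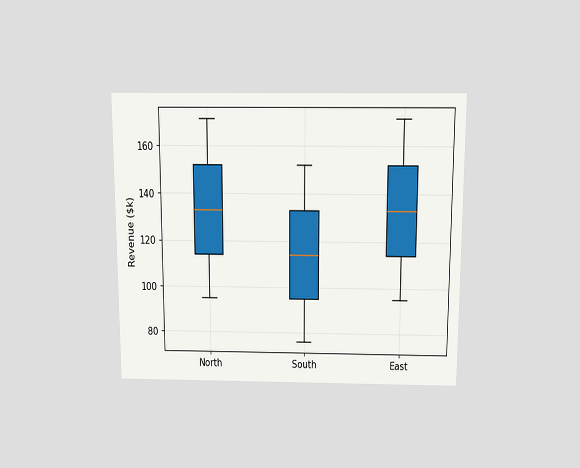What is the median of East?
The chart is viewed slightly from above. The median line in the East box sits at $133k.

$133k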